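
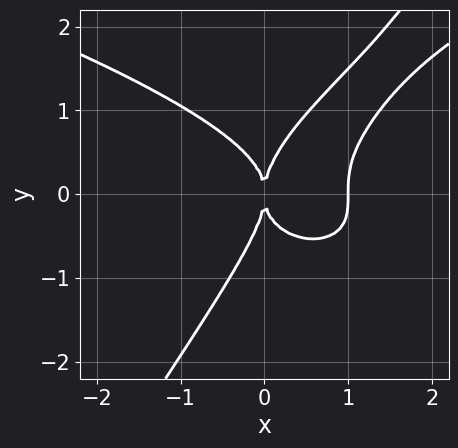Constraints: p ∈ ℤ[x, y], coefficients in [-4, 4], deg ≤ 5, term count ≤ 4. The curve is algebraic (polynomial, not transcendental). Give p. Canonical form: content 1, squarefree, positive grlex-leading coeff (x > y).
1. Degree: a generic line meets the curve in up to 4 points, so deg p = 4.
2. From the visible intercepts: it meets the y-axis at y = 0 (among the integer gridlines); among the integer gridlines, it crosses the x-axis at x ∈ {0, 1}.
3. These observations pin down the coefficients.

3*x*y^3 - 2*y^4 - 3*x^3 + 3*x^2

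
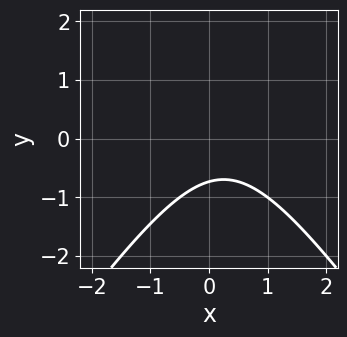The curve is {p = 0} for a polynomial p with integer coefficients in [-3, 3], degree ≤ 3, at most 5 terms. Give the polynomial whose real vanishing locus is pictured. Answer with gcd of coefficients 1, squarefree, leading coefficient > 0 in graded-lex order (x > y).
2*x^2 - y^2 - x + 2*y + 2

The degree is 2 — a generic line meets the curve in up to 2 points.
From the visible intercepts: the curve avoids every integer x-axis point in the box.
The integer polynomial consistent with all of this is the stated p.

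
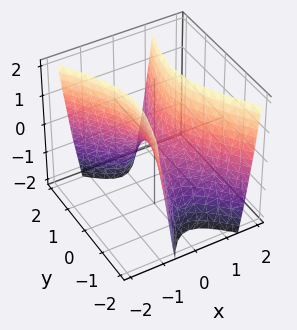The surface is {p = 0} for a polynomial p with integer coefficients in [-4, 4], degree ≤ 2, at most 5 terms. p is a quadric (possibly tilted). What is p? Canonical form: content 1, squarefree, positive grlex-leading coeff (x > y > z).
The degree is 2 — the shape is more complex than any degree-1 surface.
Reading off the gridlines: one y-axis crossing is at y = 0; it meets the z-axis at z = 0 (among the integer gridlines); it meets the x-axis at x = 0 (among the integer gridlines).
Together with the visible shape, these determine p as stated.

3*x^2 + x*y - y^2 - z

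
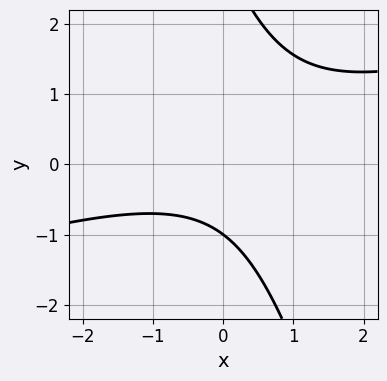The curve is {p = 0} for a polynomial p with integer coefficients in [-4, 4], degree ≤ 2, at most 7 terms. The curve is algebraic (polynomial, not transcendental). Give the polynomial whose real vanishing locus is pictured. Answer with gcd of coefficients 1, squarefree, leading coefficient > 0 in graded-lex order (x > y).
x^2 - 3*x*y - y^2 + 2*y + 3

Degree: the shape is more complex than any degree-1 curve, so deg p = 2.
From the axis intercepts and sections: one y-axis crossing is at y = -1; it misses every integer gridline on the x-axis.
Putting this together gives p.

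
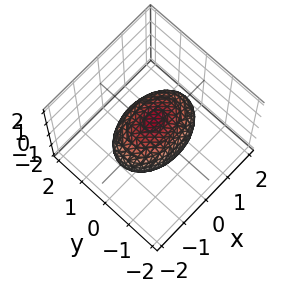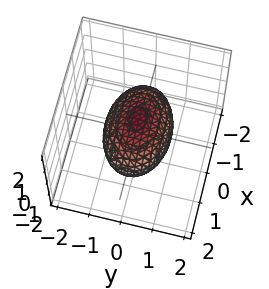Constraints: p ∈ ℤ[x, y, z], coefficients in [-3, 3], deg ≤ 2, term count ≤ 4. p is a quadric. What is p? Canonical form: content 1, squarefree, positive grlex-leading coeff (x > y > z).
x^2 + 2*y^2 + 2*z^2 - 2

(a) deg p = 2. A closed, bounded, convex surface; a quadric.
(b) Symmetries: mirror symmetry z ↦ −z ⇒ only even powers of z; it's symmetric under y → −y, forcing even powers of y; mirror symmetry x ↦ −x ⇒ only even powers of x.
(c) Reading off the gridlines: among the integer gridlines, it crosses the z-axis at z ∈ {-1, 1}; the y-axis gridline crossings are at y ∈ {-1, 1}.
(d) The integer polynomial consistent with all of this is the stated p.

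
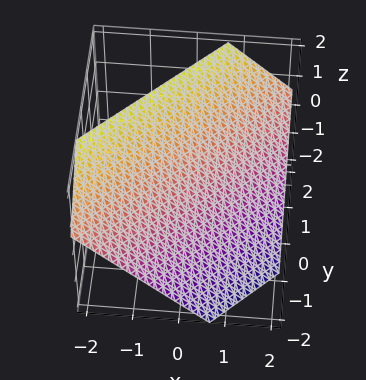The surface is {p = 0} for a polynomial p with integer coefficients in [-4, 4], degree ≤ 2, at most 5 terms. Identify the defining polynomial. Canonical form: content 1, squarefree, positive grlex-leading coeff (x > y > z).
3*x - 3*y + 3*z - 2

1. The degree is 1 — every cross-section is a straight line — this is a plane.
2. Putting this together gives p.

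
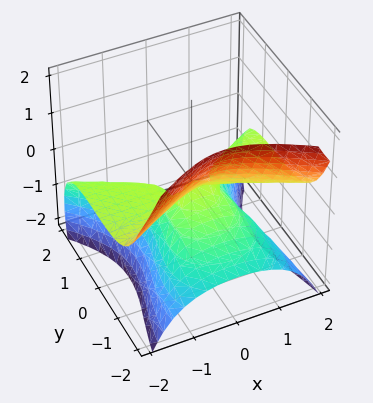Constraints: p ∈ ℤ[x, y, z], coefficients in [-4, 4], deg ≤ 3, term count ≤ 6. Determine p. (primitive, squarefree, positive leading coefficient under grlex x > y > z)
1. deg p = 3.
2. From the visible intercepts: the visible x-axis segment lies entirely on the surface; it meets the z-axis at z = 0 (among the integer gridlines); one y-axis crossing is at y = 0.
3. Assembling these constraints gives the stated polynomial.

3*x^2*z + y^3 - 2*y^2*z + 3*z^2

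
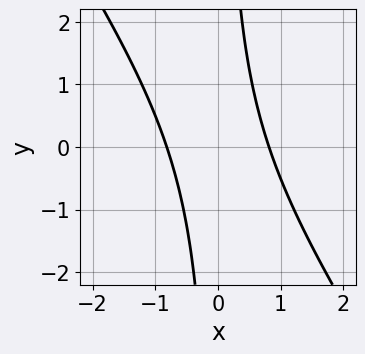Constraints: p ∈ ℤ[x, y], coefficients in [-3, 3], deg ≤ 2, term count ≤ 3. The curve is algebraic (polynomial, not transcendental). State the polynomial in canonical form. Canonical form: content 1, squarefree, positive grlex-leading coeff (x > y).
3*x^2 + 2*x*y - 2

First, deg p = 2. A generic line meets the curve in up to 2 points.
Then, observable constraints: the curve avoids every integer y-axis point in the box.
Finally, putting this together gives p.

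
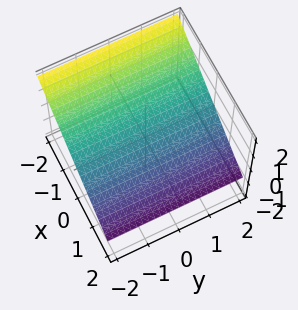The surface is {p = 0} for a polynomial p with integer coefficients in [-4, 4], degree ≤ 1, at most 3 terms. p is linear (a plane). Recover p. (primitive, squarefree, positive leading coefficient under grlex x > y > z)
2*x + 3*z - 2

The degree is 1 — every cross-section is a straight line — this is a plane.
From the axis intercepts and sections: it misses every integer gridline on the y-axis; one x-axis crossing is at x = 1.
Fitting integer coefficients to these (and the overall shape) gives p.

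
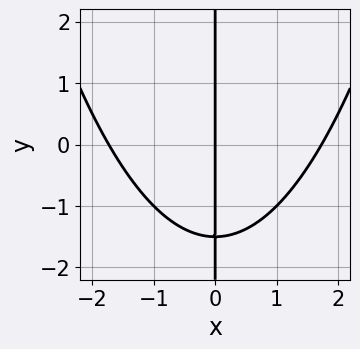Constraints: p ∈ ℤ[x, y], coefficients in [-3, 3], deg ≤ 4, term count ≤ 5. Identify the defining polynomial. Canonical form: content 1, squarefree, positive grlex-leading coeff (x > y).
x^3 - 2*x*y - 3*x

First, degree: no degree-2 curve has this shape, so deg p = 3.
Next, reading off the gridlines: it meets the x-axis at x = 0 (among the integer gridlines); the visible y-axis segment lies entirely on the curve.
Finally, putting this together gives p.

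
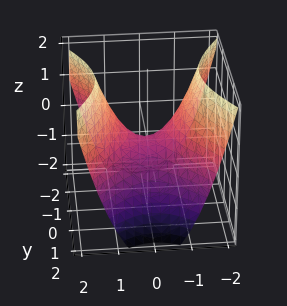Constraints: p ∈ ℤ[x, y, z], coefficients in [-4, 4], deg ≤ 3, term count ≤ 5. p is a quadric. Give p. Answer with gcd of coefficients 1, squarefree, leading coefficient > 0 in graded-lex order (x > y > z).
The degree is 2 — a hyperbolic paraboloid; a quadric.
Symmetries: mirror symmetry y ↦ −y ⇒ only even powers of y; the x ↦ −x reflection is a symmetry, so x appears only in even powers.
Checking where it meets the axes: it crosses the y-axis at the gridline y = 0; it meets the x-axis at x = 0 (among the integer gridlines); it meets the z-axis at z = 0 (among the integer gridlines).
Putting this together gives p.

3*x^2 - 2*y^2 - 3*z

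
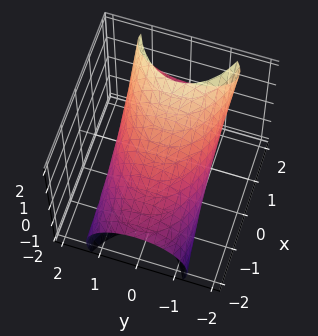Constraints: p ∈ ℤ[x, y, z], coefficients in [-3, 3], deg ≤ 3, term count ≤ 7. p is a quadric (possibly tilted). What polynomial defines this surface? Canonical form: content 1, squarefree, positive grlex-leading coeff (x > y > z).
x^2 - 3*x*z + 2*y^2 + 2*z^2 - 3

deg p = 2. No degree-1 surface has this shape.
Solving for integer coefficients yields p as stated.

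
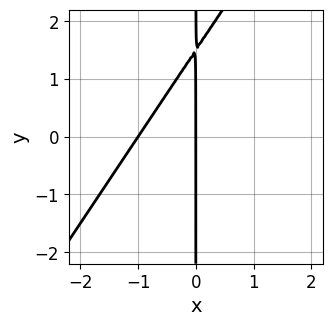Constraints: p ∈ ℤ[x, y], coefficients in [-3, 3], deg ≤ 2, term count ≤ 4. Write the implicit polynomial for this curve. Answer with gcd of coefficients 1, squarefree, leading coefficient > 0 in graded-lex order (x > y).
3*x^2 - 2*x*y + 3*x

1. Degree: a generic line meets the curve in up to 2 points, so deg p = 2.
2. Checking where it meets the axes: every point of the y-axis in the box is on the curve; among the integer gridlines, it crosses the x-axis at x ∈ {-1, 0}.
3. The integer polynomial consistent with all of this is the stated p.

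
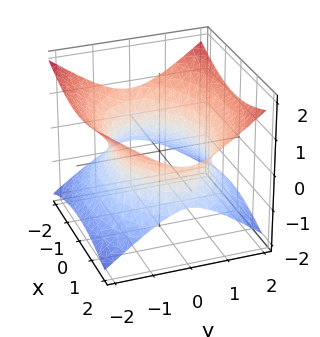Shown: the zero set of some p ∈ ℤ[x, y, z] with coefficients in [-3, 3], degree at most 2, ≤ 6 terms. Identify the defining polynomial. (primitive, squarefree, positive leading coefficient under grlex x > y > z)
x^2 + 2*y^2 - 3*z^2 - 3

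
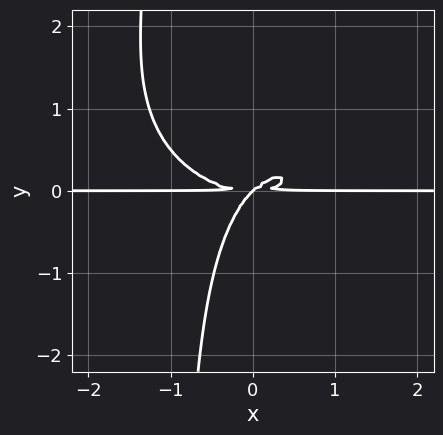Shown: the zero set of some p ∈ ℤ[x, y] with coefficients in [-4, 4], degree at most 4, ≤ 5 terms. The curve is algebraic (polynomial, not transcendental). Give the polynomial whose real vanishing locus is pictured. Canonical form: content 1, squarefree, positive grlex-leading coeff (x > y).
x^3*y + 2*x*y^3 - 2*x*y^2 + 2*y^3

(a) The degree is 4 — a generic line meets the curve in up to 4 points.
(b) Reading off the gridlines: it crosses the y-axis at the gridline y = 0; every point of the x-axis in the box is on the curve.
(c) Solving for integer coefficients yields p as stated.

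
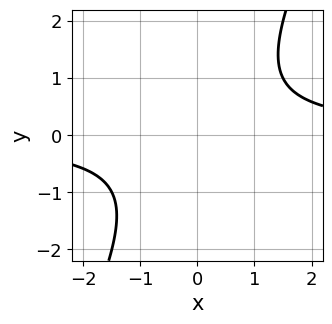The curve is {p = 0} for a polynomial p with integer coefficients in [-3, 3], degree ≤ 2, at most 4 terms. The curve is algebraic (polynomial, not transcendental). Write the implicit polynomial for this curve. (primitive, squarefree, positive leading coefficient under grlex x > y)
2*x*y - y^2 - 2

1. The degree is 2 — no degree-1 curve has this shape.
2. From the axis intercepts and sections: it misses every integer gridline on the y-axis; it misses every integer gridline on the x-axis.
3. Matching integer coefficients to the picture gives p.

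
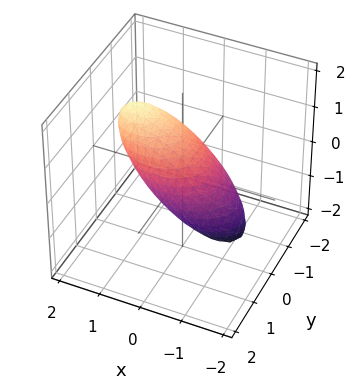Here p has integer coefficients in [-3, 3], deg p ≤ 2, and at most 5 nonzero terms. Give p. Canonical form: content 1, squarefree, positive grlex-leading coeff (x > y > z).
2*x^2 - 3*x*z + 3*y^2 + 2*z^2 - 2

The degree is 2 — no degree-1 surface has this shape.
Reading off the gridlines: the x-axis gridline crossings are at x ∈ {-1, 1}; the z-axis gridline crossings are at z ∈ {-1, 1}.
Assembling these constraints gives the stated polynomial.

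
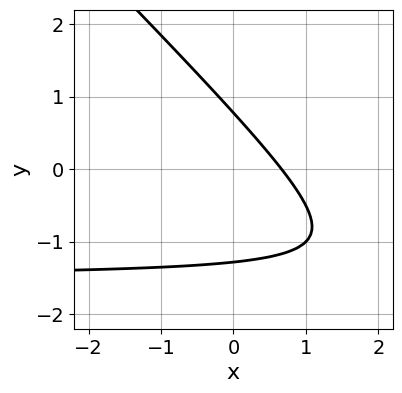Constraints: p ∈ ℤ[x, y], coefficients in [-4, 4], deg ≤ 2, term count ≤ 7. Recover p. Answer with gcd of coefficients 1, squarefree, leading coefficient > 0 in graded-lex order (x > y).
2*x*y + 2*y^2 + 3*x + y - 2

(a) deg p = 2. The shape is more complex than any degree-1 curve.
(b) Putting this together gives p.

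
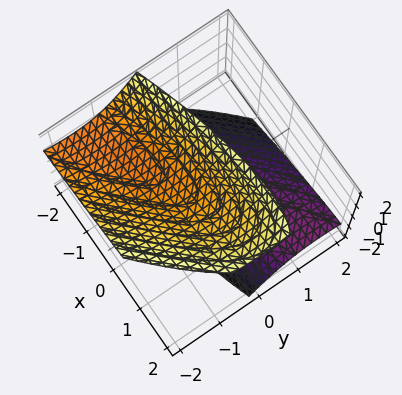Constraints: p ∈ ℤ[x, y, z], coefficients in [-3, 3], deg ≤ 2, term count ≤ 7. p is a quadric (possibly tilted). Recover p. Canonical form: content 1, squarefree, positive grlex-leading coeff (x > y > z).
x^2 - 3*x*y + 3*y^2 + 3*y*z - 2*z^2 + 3

(a) I count 2 distinct pieces. Treating them together as one polynomial.
(b) Degree: a generic line meets the surface in up to 2 points, so deg p = 2.
(c) Observable constraints: the surface avoids every integer x-axis point in the box; no y-intercept at any integer in the box.
(d) Matching integer coefficients to the picture gives p.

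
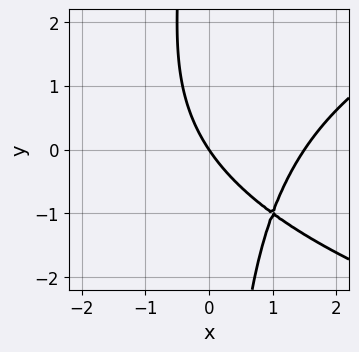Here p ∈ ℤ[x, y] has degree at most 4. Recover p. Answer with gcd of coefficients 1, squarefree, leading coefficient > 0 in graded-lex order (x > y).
x*y^2 - 2*x^2 + 3*x + 2*y

First, the degree is 3 — a generic line meets the curve in up to 3 points.
Next, against the integer gridlines: it crosses the y-axis at the gridline y = 0; it crosses the x-axis at the gridline x = 0.
Finally, together with the visible shape, these determine p as stated.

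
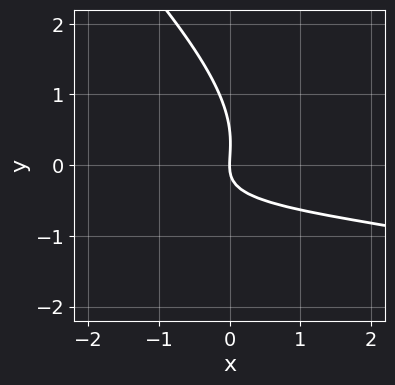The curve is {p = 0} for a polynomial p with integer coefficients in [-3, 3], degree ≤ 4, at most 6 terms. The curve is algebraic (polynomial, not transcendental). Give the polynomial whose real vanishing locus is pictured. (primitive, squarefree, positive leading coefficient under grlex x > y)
2*x*y^2 + 2*y^3 + 3*x*y - y^2 + 2*x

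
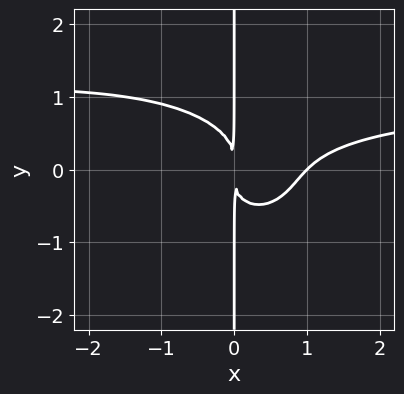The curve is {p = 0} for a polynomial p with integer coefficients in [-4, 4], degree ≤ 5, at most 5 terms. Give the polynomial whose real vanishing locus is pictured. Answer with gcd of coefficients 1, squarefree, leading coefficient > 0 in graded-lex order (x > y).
2*x^3*y + 3*x*y^3 - 2*x^3 + 2*x^2

Degree: no degree-3 curve has this shape, so deg p = 4.
Reading off the gridlines: one x-axis crossing is at x = 1; every point of the y-axis in the box is on the curve.
Putting this together gives p.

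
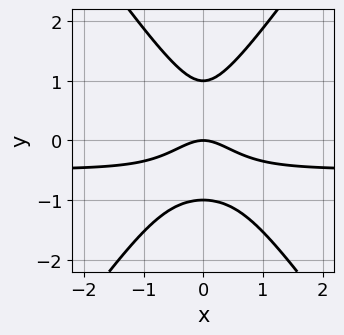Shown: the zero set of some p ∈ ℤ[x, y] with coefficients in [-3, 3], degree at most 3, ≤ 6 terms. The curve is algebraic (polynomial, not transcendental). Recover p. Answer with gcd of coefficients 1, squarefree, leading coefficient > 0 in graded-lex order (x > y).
First, deg p = 3. A generic line meets the curve in up to 3 points.
Then, symmetries: mirror symmetry x ↦ −x ⇒ only even powers of x.
Next, observable constraints: it crosses the x-axis at the gridline x = 0; among the integer gridlines, it crosses the y-axis at y ∈ {-1, 0, 1}.
Finally, together with the visible shape, these determine p as stated.

2*x^2*y - y^3 + x^2 + y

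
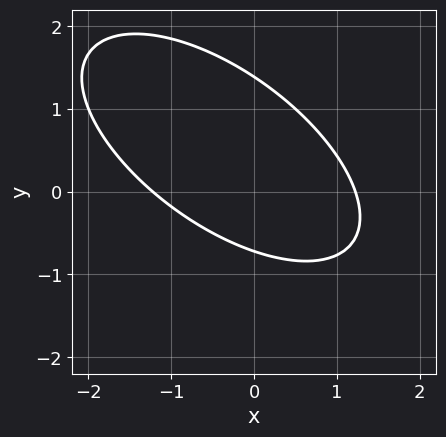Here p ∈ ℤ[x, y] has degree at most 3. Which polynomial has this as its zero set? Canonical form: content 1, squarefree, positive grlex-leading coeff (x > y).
1. Degree: no degree-1 curve has this shape, so deg p = 2.
2. Solving for integer coefficients yields p as stated.

2*x^2 + 3*x*y + 3*y^2 - 2*y - 3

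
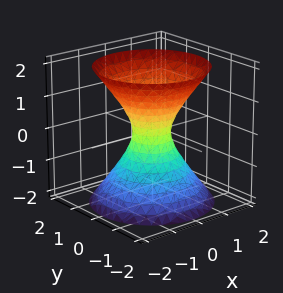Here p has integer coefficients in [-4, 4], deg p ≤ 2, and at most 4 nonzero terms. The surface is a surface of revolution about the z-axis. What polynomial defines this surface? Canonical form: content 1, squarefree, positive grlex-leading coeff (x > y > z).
3*x^2 + 3*y^2 - 2*z^2 - 1

(a) deg p = 2.
(b) Symmetries: every cross-section ⟂ z is a circle, so x, y appear only via x² + y².
(c) Reading off the gridlines: no z-intercept at any integer in the box; a circular section at z = 0 has radius between 0 and 1.
(d) Fitting integer coefficients to these (and the overall shape) gives p.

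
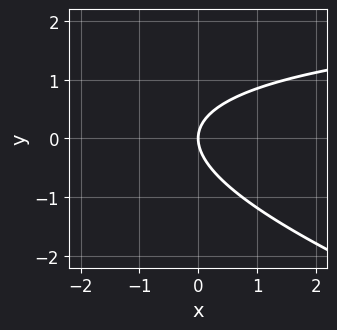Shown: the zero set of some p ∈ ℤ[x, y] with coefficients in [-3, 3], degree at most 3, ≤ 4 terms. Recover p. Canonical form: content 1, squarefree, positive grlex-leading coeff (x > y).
Degree: no degree-1 curve has this shape, so deg p = 2.
Checking where it meets the axes: it crosses the y-axis at the gridline y = 0; it meets the x-axis at x = 0 (among the integer gridlines).
Assembling these constraints gives the stated polynomial.

x*y + 3*y^2 - 3*x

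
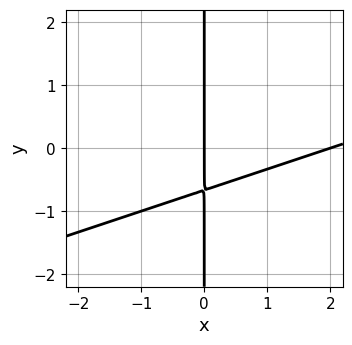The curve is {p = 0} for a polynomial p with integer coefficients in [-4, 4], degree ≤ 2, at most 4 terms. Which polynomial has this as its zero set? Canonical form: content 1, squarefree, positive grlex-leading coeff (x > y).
x^2 - 3*x*y - 2*x

(a) Degree: no degree-1 curve has this shape, so deg p = 2.
(b) Reading off the gridlines: every point of the y-axis in the box is on the curve; among the integer gridlines, it crosses the x-axis at x ∈ {0, 2}.
(c) Fitting integer coefficients to these (and the overall shape) gives p.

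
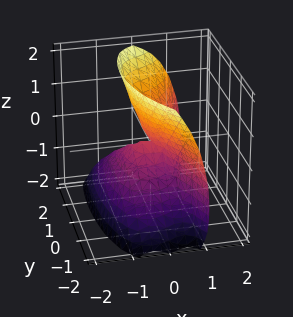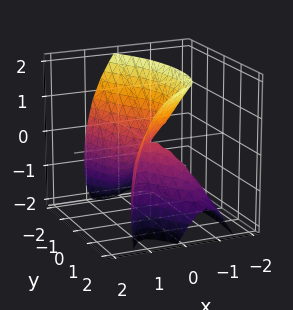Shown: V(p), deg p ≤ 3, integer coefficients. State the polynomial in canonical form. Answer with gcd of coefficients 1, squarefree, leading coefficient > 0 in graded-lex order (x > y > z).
3*x^3 - x*y + 2*x*z - y^2 + z^2

1. Degree: the shape is more complex than any degree-2 surface, so deg p = 3.
2. From the visible intercepts: it crosses the z-axis at the gridline z = 0; it meets the x-axis at x = 0 (among the integer gridlines).
3. Matching integer coefficients to the picture gives p.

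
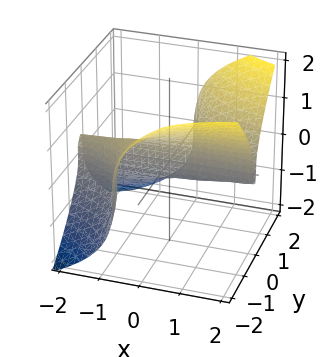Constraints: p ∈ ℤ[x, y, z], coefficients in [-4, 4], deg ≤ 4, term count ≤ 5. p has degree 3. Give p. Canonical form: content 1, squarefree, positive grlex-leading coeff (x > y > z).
The degree is 3 — a generic line meets the surface in up to 3 points.
Against the integer gridlines: the y-axis gridline crossings are at y ∈ {0, 2}; the visible x-axis segment lies entirely on the surface; it meets the z-axis at z = 0 (among the integer gridlines).
Together with the visible shape, these determine p as stated.

3*x*y^2 - 2*z^3 + y^2 - 2*y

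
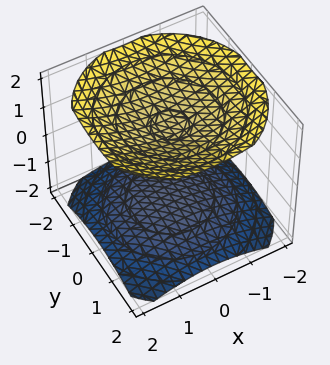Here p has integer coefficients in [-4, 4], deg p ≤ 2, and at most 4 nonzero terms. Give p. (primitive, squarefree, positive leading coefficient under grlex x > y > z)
First, I count 2 distinct pieces. Treating them together as one polynomial.
Next, degree: two separate bowl-shaped sheets opening away from each other; a quadric, so deg p = 2.
Next, symmetries: rotational symmetry about the z-axis ⇒ p depends on x, y only through x² + y²; it's symmetric under z → −z, forcing even powers of z.
Then, reading off the gridlines: the surface avoids every integer y-axis point in the box; it misses every integer gridline on the x-axis.
Finally, assembling these constraints gives the stated polynomial.

x^2 + y^2 - 2*z^2 + 3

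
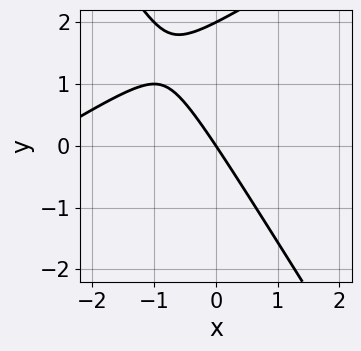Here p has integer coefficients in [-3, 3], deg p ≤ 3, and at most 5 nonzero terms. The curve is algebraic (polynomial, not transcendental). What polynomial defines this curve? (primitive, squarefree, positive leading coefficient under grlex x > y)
x^2 - x*y - y^2 + 3*x + 2*y

deg p = 2.
Against the integer gridlines: it meets the x-axis at x = 0 (among the integer gridlines); the y-axis gridline crossings are at y ∈ {0, 2}.
Assembling these constraints gives the stated polynomial.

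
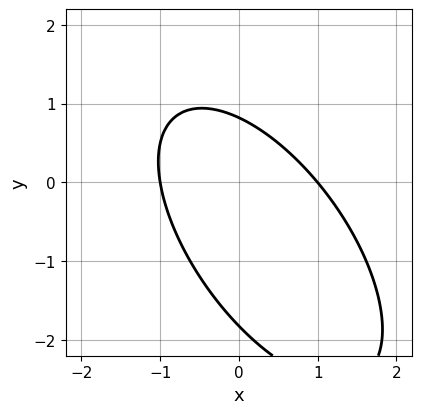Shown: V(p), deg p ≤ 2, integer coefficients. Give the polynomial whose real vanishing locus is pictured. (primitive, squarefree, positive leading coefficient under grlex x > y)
(a) The degree is 2 — no degree-1 curve has this shape.
(b) Checking where it meets the axes: among the integer gridlines, it crosses the x-axis at x ∈ {-1, 1}.
(c) Solving for integer coefficients yields p as stated.

3*x^2 + 3*x*y + 2*y^2 + 2*y - 3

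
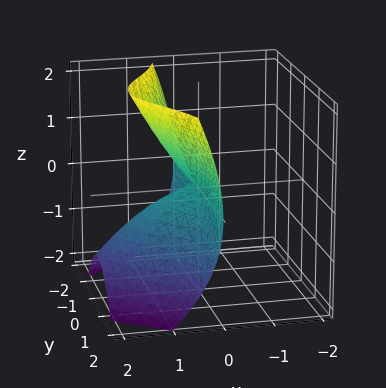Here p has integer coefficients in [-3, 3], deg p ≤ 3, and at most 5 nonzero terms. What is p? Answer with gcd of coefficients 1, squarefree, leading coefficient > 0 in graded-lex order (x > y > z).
x^3 + 3*x*y^2 + 2*x*z - 2*z^2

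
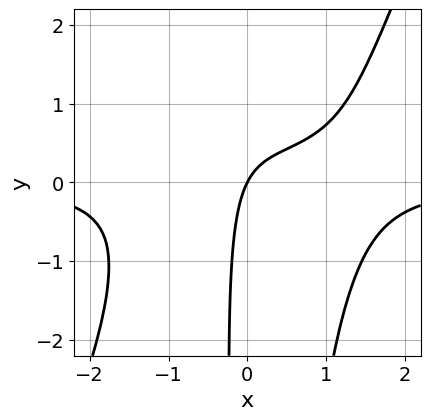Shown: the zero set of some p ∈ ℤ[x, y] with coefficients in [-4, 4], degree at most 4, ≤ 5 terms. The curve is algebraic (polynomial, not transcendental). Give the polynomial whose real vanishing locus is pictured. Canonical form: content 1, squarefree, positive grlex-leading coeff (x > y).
(a) The degree is 4 — no degree-3 curve has this shape.
(b) Reading off the gridlines: one x-axis crossing is at x = 0; one y-axis crossing is at y = 0.
(c) Assembling these constraints gives the stated polynomial.

2*x^3*y - x^2*y^2 - 3*x*y + 2*x - y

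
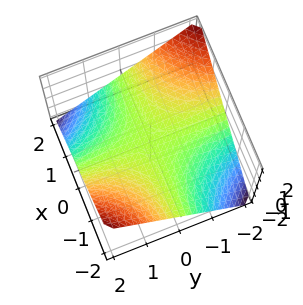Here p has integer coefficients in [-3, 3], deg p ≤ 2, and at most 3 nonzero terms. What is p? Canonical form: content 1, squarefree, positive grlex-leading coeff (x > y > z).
The degree is 2 — a saddle surface; a quadric.
Against the integer gridlines: every point of the y-axis in the box is on the surface; the visible x-axis segment lies entirely on the surface; it meets the z-axis at z = 0 (among the integer gridlines).
Assembling these constraints gives the stated polynomial.

x*y + 2*z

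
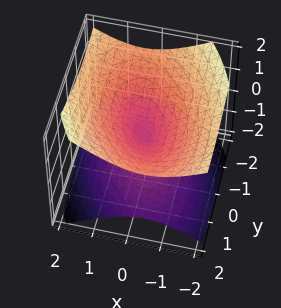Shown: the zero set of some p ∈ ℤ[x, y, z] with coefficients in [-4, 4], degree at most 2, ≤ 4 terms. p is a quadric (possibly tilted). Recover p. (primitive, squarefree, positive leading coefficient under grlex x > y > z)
2*x^2 + x*y + y^2 - 3*z^2

First, the picture has 2 separate pieces. They look like related sheets of one shape, so recover p as a whole.
Next, degree: the shape is more complex than any degree-1 surface, so deg p = 2.
Then, checking where it meets the axes: it crosses the y-axis at the gridline y = 0; it crosses the z-axis at the gridline z = 0; one x-axis crossing is at x = 0.
Finally, these observations pin down the coefficients.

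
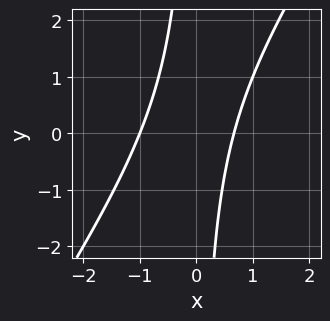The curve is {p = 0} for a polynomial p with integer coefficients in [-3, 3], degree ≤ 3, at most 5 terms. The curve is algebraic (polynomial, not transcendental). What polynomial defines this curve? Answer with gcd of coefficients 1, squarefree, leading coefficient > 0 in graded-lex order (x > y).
(a) The degree is 2 — a generic line meets the curve in up to 2 points.
(b) Reading off the gridlines: it meets the x-axis at x = -1 (among the integer gridlines); the curve avoids every integer y-axis point in the box.
(c) The integer polynomial consistent with all of this is the stated p.

3*x^2 - 2*x*y + x - 2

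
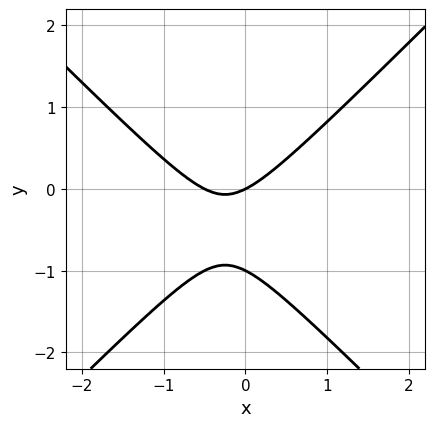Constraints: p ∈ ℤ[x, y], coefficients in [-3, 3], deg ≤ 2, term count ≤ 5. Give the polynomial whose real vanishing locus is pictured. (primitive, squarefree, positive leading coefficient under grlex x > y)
2*x^2 - 2*y^2 + x - 2*y

(a) Degree: the shape is more complex than any degree-1 curve, so deg p = 2.
(b) Against the integer gridlines: it crosses the x-axis at the gridline x = 0; among the integer gridlines, it crosses the y-axis at y ∈ {-1, 0}.
(c) Assembling these constraints gives the stated polynomial.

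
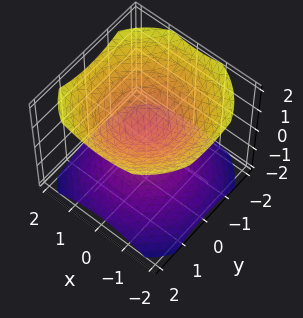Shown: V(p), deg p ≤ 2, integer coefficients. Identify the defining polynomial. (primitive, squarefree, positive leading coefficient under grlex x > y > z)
2*x^2 + 2*y^2 - 3*z^2 + 1

(a) The picture has 2 separate pieces.
(b) deg p = 2.
(c) Symmetries: the z ↦ −z reflection is a symmetry, so z appears only in even powers; rotational symmetry about the z-axis ⇒ p depends on x, y only through x² + y².
(d) Reading off the gridlines: no x-intercept at any integer in the box; a circular section at z = 1 has radius exactly 1.
(e) Matching integer coefficients to the picture gives p.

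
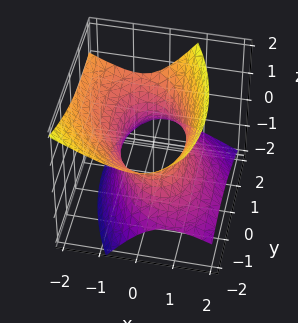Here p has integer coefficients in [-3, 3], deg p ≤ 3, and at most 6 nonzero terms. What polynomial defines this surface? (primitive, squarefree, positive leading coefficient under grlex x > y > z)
1. Degree: the shape is more complex than any degree-1 surface, so deg p = 2.
2. Against the integer gridlines: the surface avoids every integer z-axis point in the box; the x-axis gridline crossings are at x ∈ {-1, 1}.
3. Together with the visible shape, these determine p as stated.

2*x^2 + x*y + 2*x*z + y^2 - 2*z^2 - 2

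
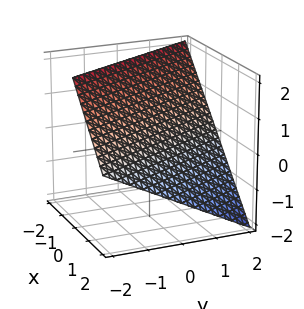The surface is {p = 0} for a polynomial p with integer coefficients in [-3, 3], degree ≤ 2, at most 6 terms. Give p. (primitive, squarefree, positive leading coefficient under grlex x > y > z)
First, deg p = 1.
Then, reading off the gridlines: it meets the x-axis at x = 1 (among the integer gridlines); one z-axis crossing is at z = 1; it crosses the y-axis at the gridline y = 2.
Finally, the integer polynomial consistent with all of this is the stated p.

2*x + y + 2*z - 2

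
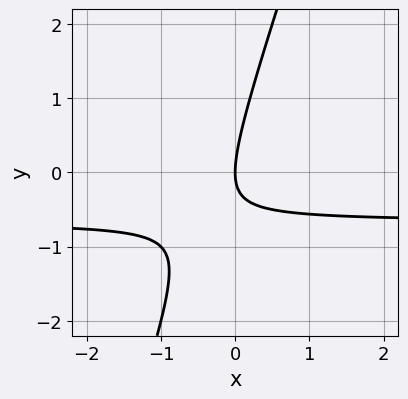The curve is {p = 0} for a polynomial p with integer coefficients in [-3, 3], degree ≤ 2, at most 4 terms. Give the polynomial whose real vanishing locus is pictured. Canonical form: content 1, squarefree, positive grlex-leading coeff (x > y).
First, degree: a generic line meets the curve in up to 2 points, so deg p = 2.
Next, reading off the gridlines: it crosses the x-axis at the gridline x = 0; it meets the y-axis at y = 0 (among the integer gridlines).
Finally, these observations pin down the coefficients.

3*x*y - y^2 + 2*x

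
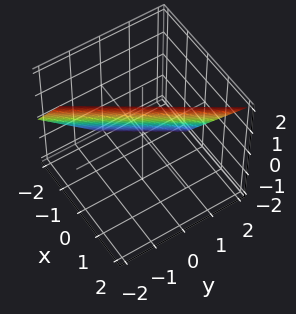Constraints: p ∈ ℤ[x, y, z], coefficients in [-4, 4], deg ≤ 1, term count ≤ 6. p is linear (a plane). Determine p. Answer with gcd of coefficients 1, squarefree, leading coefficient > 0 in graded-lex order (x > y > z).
1. deg p = 1.
2. From the axis intercepts and sections: it crosses the z-axis at the gridline z = 1; one y-axis crossing is at y = 1.
3. Assembling these constraints gives the stated polynomial.

3*x - 2*y - 2*z + 2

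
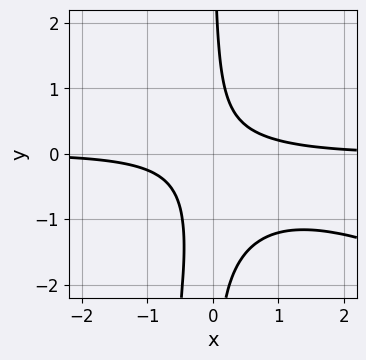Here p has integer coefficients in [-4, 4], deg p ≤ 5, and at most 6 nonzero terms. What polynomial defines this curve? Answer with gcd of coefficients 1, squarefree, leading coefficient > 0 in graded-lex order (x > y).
x^3*y + 2*x^2*y^2 + 2*x*y^2 + 3*x*y - 1

1. The degree is 4 — the shape is more complex than any degree-3 curve.
2. From the visible intercepts: no y-intercept at any integer in the box; it misses every integer gridline on the x-axis.
3. Assembling these constraints gives the stated polynomial.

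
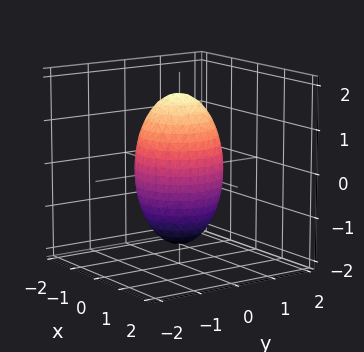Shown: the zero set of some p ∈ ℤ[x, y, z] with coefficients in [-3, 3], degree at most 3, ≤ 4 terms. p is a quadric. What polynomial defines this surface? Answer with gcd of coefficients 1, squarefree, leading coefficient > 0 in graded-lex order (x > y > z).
3*x^2 + 3*y^2 + z^2 - 3

(a) The degree is 2 — bounded and convex; a quadric.
(b) By symmetry, every cross-section ⟂ z is a circle, so x, y appear only via x² + y²; it's symmetric under z → −z, forcing even powers of z.
(c) Checking where it meets the axes: a circular section at z = 1 has radius between 0 and 1; among the integer gridlines, it crosses the x-axis at x ∈ {-1, 1}; the y-axis gridline crossings are at y ∈ {-1, 1}.
(d) Assembling these constraints gives the stated polynomial.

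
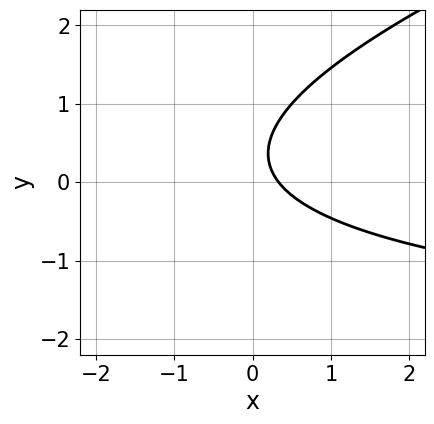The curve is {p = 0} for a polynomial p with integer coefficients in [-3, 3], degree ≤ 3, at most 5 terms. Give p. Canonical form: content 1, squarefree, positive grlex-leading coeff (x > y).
1. Degree: the shape is more complex than any degree-1 curve, so deg p = 2.
2. Observable constraints: the curve avoids every integer y-axis point in the box.
3. Matching integer coefficients to the picture gives p.

x*y - 3*y^2 + 3*x + 2*y - 1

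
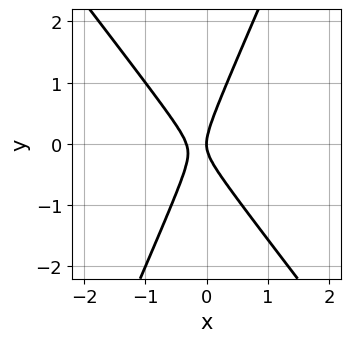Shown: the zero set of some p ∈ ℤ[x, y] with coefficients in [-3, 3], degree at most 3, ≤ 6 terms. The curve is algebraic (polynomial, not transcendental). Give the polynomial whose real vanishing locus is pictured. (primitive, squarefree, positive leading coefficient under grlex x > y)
3*x^2 + x*y - y^2 + x

(a) Degree: the shape is more complex than any degree-1 curve, so deg p = 2.
(b) From the visible intercepts: one x-axis crossing is at x = 0; it crosses the y-axis at the gridline y = 0.
(c) Assembling these constraints gives the stated polynomial.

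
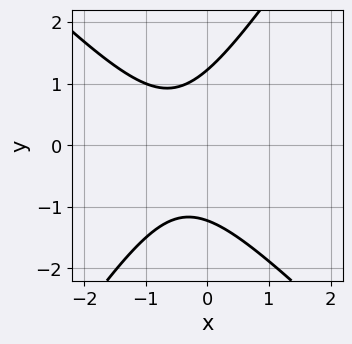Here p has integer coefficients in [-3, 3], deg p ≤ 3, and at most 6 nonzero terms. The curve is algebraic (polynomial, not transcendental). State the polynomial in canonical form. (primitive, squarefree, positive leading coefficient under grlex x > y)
3*x^2 + x*y - 2*y^2 + 3*x + 3

1. deg p = 2.
2. From the axis intercepts and sections: the curve avoids every integer x-axis point in the box.
3. The integer polynomial consistent with all of this is the stated p.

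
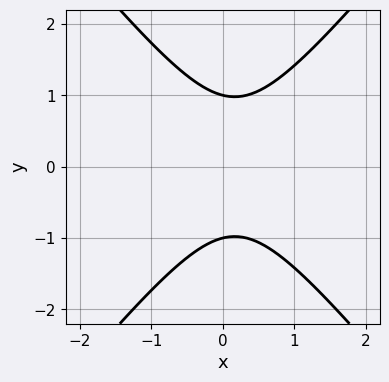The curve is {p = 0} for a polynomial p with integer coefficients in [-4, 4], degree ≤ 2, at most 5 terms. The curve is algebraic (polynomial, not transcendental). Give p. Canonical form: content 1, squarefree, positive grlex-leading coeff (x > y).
(a) The degree is 2 — no degree-1 curve has this shape.
(b) Symmetries: the y ↦ −y reflection is a symmetry, so y appears only in even powers.
(c) Reading off the gridlines: the curve avoids every integer x-axis point in the box; among the integer gridlines, it crosses the y-axis at y ∈ {-1, 1}.
(d) Together with the visible shape, these determine p as stated.

3*x^2 - 2*y^2 - x + 2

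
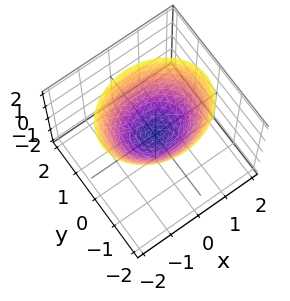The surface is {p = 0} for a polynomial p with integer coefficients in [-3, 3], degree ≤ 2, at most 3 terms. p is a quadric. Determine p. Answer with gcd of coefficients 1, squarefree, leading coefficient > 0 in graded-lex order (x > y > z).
First, the degree is 2 — a paraboloid; a quadric.
Next, symmetries: the y ↦ −y reflection is a symmetry, so y appears only in even powers; the x ↦ −x reflection is a symmetry, so x appears only in even powers.
Then, observable constraints: it crosses the y-axis at the gridline y = 0; one z-axis crossing is at z = 0; one x-axis crossing is at x = 0.
Finally, these observations pin down the coefficients.

2*x^2 + 3*y^2 - 3*z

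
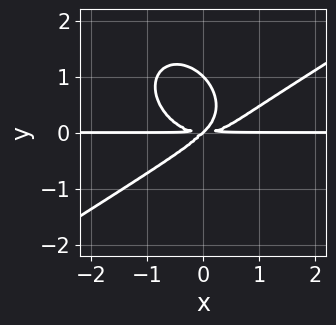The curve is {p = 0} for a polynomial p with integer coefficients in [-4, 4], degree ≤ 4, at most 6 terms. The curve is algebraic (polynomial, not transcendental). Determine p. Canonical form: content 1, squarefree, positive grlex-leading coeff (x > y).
2*x^3*y - 2*x^2*y^2 - 3*y^4 - 3*x*y^2 + 3*y^3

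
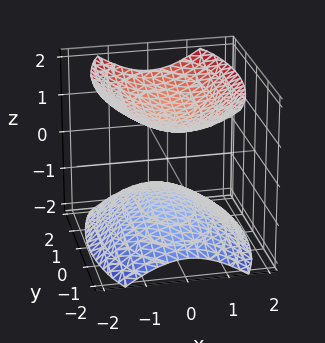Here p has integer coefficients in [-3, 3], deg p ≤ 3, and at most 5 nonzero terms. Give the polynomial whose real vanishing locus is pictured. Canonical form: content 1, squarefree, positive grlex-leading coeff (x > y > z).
(a) The picture has 2 separate pieces. They look like related sheets of one shape, so recover p as a whole.
(b) Degree: two sheets facing apart; a quadric, so deg p = 2.
(c) Symmetries: mirror symmetry y ↦ −y ⇒ only even powers of y; mirror symmetry z ↦ −z ⇒ only even powers of z; mirror symmetry x ↦ −x ⇒ only even powers of x.
(d) Against the integer gridlines: no y-intercept at any integer in the box; the z-axis gridline crossings are at z ∈ {-1, 1}; it misses every integer gridline on the x-axis.
(e) Fitting integer coefficients to these (and the overall shape) gives p.

3*x^2 + y^2 - 3*z^2 + 3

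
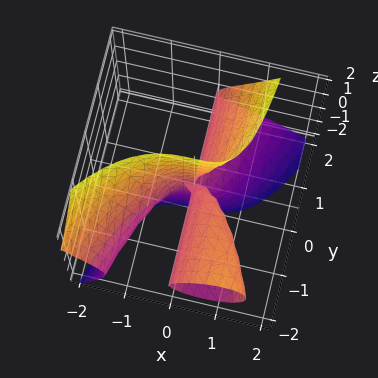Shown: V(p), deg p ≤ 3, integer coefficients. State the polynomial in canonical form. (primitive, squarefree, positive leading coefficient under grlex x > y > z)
(a) deg p = 3.
(b) Observable constraints: the visible z-axis segment lies entirely on the surface; it meets the x-axis at x = 0 (among the integer gridlines); every point of the y-axis in the box is on the surface.
(c) Fitting integer coefficients to these (and the overall shape) gives p.

3*x^3 + 2*x*y*z - 3*y*z^2 + 3*x*y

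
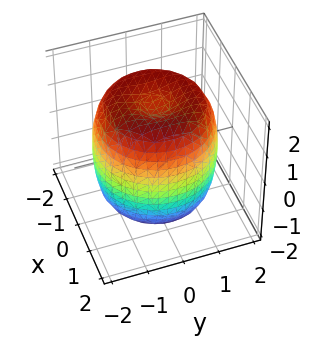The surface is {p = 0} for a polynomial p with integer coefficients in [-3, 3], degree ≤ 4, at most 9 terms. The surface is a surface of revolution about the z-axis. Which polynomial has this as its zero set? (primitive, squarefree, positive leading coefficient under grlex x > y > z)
x^4 + 2*x^2*y^2 + y^4 - 2*x^2 - 2*y^2 + z^2 - 2

Degree: a generic line meets the surface in up to 4 points, so deg p = 4.
Symmetry: the z-axis is an axis of rotation, so x and y enter only as x² + y².
Reading off the gridlines: a circular section at z = 0 has radius between 1 and 2.
Assembling these constraints gives the stated polynomial.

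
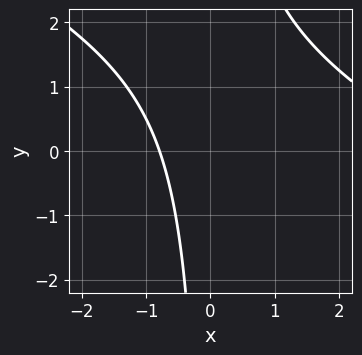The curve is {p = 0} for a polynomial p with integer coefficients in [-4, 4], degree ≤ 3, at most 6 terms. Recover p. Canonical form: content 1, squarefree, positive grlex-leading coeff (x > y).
First, degree: a generic line meets the curve in up to 2 points, so deg p = 2.
Next, from the axis intercepts and sections: the curve avoids every integer y-axis point in the box.
Finally, the integer polynomial consistent with all of this is the stated p.

x^2 + 2*x*y - 3*x - 3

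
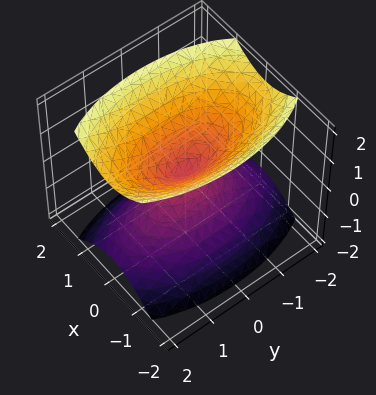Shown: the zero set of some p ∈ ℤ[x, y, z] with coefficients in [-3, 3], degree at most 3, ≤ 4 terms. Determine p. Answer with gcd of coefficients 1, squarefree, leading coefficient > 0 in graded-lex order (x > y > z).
There are 2 components. Treating them together as one polynomial.
The degree is 2 — two nappes meeting at a single point; a quadric.
Symmetries: the x ↦ −x reflection is a symmetry, so x appears only in even powers; mirror symmetry z ↦ −z ⇒ only even powers of z; mirror symmetry y ↦ −y ⇒ only even powers of y.
Observable constraints: it meets the x-axis at x = 0 (among the integer gridlines); it meets the y-axis at y = 0 (among the integer gridlines).
The integer polynomial consistent with all of this is the stated p.

3*x^2 + y^2 - 2*z^2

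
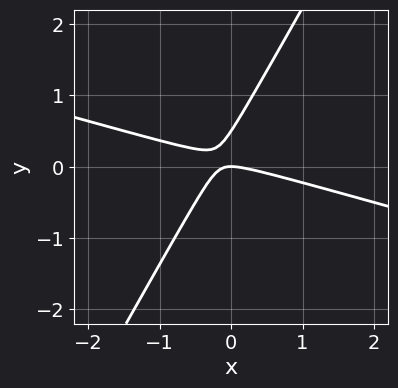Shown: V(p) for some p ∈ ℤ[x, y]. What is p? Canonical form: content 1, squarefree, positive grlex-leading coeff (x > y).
x^2 + 3*x*y - 2*y^2 + y

(a) The degree is 2 — the shape is more complex than any degree-1 curve.
(b) From the axis intercepts and sections: it crosses the x-axis at the gridline x = 0; it meets the y-axis at y = 0 (among the integer gridlines).
(c) The integer polynomial consistent with all of this is the stated p.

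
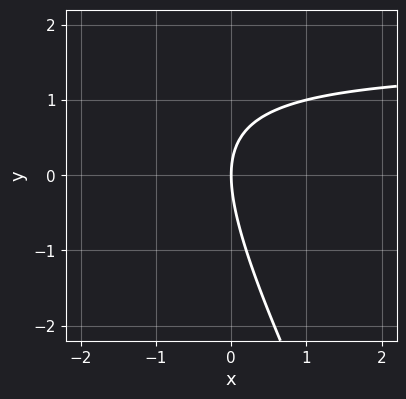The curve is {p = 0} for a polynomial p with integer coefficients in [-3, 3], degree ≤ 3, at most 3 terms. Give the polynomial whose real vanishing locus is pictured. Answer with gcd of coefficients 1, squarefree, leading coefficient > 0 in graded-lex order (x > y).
First, degree: no degree-1 curve has this shape, so deg p = 2.
Next, from the visible intercepts: it meets the y-axis at y = 0 (among the integer gridlines); it crosses the x-axis at the gridline x = 0.
Finally, these observations pin down the coefficients.

2*x*y + y^2 - 3*x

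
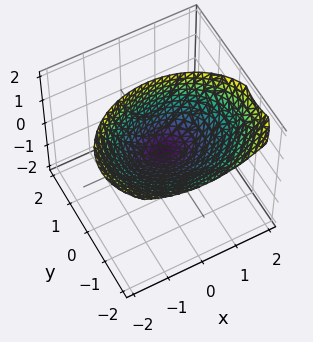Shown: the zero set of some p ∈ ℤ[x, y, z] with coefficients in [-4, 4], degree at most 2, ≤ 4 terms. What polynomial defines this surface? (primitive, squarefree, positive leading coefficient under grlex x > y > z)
2*x^2 + 3*y^2 + 3*y*z - 3*z

1. Degree: no degree-1 surface has this shape, so deg p = 2.
2. Observable constraints: one z-axis crossing is at z = 0; it meets the y-axis at y = 0 (among the integer gridlines); one x-axis crossing is at x = 0.
3. Fitting integer coefficients to these (and the overall shape) gives p.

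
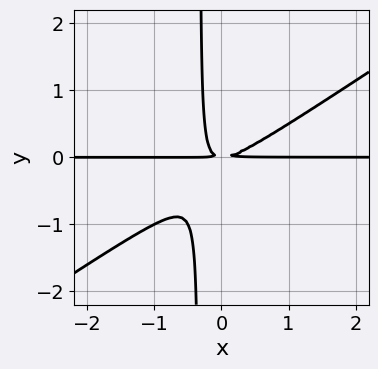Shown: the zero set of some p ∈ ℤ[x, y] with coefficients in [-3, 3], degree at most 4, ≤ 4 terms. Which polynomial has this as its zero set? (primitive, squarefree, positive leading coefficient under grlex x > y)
1. The degree is 3 — no degree-2 curve has this shape.
2. From the visible intercepts: every point of the x-axis in the box is on the curve.
3. Together with the visible shape, these determine p as stated.

2*x^2*y - 3*x*y^2 - y^2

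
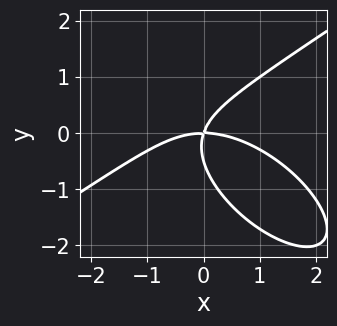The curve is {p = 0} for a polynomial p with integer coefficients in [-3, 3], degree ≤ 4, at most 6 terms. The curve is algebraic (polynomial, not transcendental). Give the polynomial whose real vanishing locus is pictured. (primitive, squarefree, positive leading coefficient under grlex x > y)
First, deg p = 3.
Then, observable constraints: it crosses the x-axis at the gridline x = 0; it crosses the y-axis at the gridline y = 0.
Finally, the integer polynomial consistent with all of this is the stated p.

x^3 - x*y^2 - 2*y^3 + 3*x*y - y^2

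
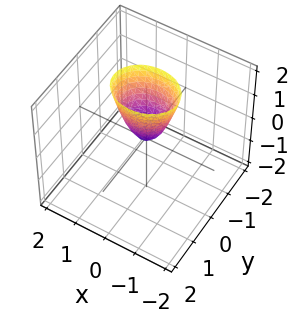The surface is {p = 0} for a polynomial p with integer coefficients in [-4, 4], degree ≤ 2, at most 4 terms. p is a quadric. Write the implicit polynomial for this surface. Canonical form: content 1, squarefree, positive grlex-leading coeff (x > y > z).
(a) Degree: a paraboloid; a quadric, so deg p = 2.
(b) Symmetries: it's symmetric under x → −x, forcing even powers of x; mirror symmetry y ↦ −y ⇒ only even powers of y.
(c) From the axis intercepts and sections: it meets the y-axis at y = 0 (among the integer gridlines); one x-axis crossing is at x = 0.
(d) Together with the visible shape, these determine p as stated.

2*x^2 + 3*y^2 - z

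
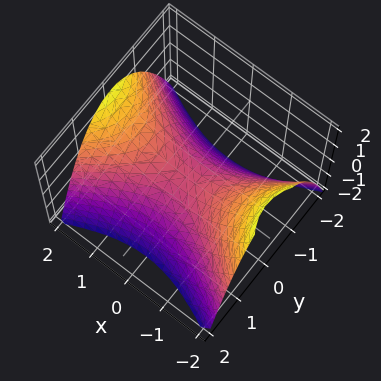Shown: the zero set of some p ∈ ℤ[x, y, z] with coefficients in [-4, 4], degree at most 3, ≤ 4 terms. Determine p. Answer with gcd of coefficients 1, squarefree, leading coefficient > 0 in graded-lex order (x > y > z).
First, the degree is 2 — a hyperbolic paraboloid; a quadric.
Then, symmetries: it's symmetric under x → −x, forcing even powers of x; the y ↦ −y reflection is a symmetry, so y appears only in even powers.
Then, from the visible intercepts: it crosses the z-axis at the gridline z = 0; it meets the x-axis at x = 0 (among the integer gridlines); it meets the y-axis at y = 0 (among the integer gridlines).
Finally, together with the visible shape, these determine p as stated.

x^2 - 2*y^2 - 2*z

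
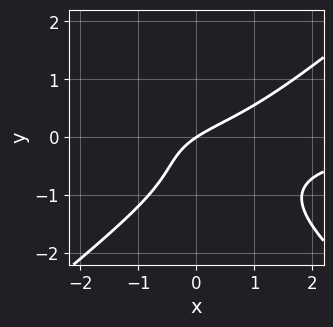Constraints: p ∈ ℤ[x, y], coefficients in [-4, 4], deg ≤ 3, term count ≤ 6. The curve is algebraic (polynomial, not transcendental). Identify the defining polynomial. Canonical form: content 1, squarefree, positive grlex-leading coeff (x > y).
2*x^2*y - 3*y^3 - 3*y^2 + 2*x - 3*y

deg p = 3. A generic line meets the curve in up to 3 points.
From the axis intercepts and sections: one y-axis crossing is at y = 0; one x-axis crossing is at x = 0.
Together with the visible shape, these determine p as stated.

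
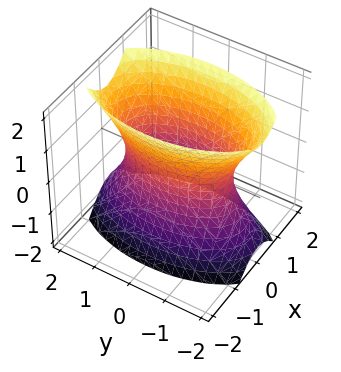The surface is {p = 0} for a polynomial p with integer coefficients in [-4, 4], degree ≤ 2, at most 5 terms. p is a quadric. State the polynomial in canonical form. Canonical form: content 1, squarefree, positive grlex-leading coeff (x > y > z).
3*x^2 + y^2 - z^2 - 2

First, the degree is 2 — an hourglass — one-sheet hyperboloid; a quadric.
Then, symmetries: mirror symmetry x ↦ −x ⇒ only even powers of x; mirror symmetry z ↦ −z ⇒ only even powers of z; mirror symmetry y ↦ −y ⇒ only even powers of y.
Then, against the integer gridlines: no z-intercept at any integer in the box.
Finally, matching integer coefficients to the picture gives p.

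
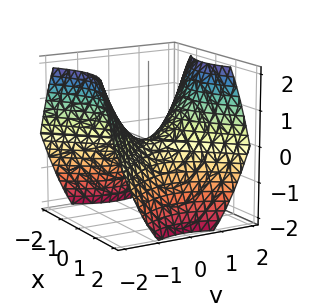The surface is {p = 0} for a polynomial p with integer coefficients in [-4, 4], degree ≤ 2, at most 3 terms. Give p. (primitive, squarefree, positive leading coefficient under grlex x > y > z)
2*x^2 - 2*y^2 + 3*z

1. deg p = 2.
2. Symmetries: mirror symmetry x ↦ −x ⇒ only even powers of x; mirror symmetry y ↦ −y ⇒ only even powers of y.
3. From the visible intercepts: one z-axis crossing is at z = 0; one x-axis crossing is at x = 0; it meets the y-axis at y = 0 (among the integer gridlines).
4. The integer polynomial consistent with all of this is the stated p.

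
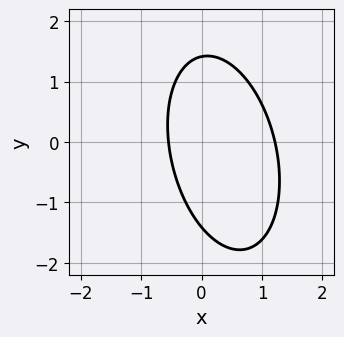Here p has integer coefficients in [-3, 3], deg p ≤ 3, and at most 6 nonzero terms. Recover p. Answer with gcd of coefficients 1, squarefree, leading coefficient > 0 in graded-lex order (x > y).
3*x^2 + x*y + y^2 - 2*x - 2

First, degree: no degree-1 curve has this shape, so deg p = 2.
Finally, the integer polynomial consistent with all of this is the stated p.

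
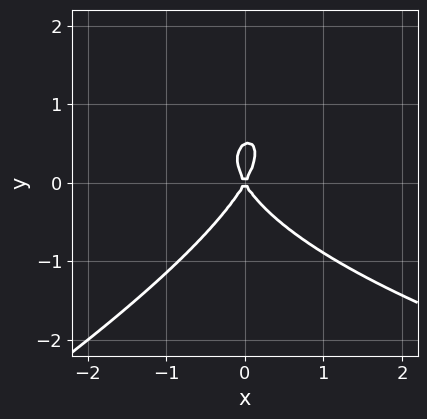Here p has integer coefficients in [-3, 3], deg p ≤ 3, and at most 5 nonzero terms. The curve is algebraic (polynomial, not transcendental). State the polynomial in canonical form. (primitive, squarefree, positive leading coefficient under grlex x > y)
1. The degree is 3 — no degree-2 curve has this shape.
2. Reading off the gridlines: one x-axis crossing is at x = 0; it crosses the y-axis at the gridline y = 0.
3. Matching integer coefficients to the picture gives p.

x*y^2 - 2*y^3 - 3*x^2 + y^2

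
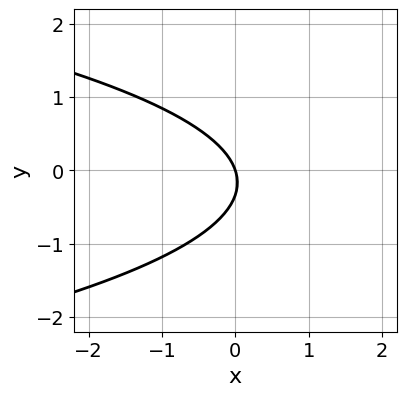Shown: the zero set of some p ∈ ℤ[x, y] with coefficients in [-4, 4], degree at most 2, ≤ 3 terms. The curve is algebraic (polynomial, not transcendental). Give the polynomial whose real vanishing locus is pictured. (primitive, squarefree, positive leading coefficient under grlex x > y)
(a) The degree is 2 — the shape is more complex than any degree-1 curve.
(b) Checking where it meets the axes: one y-axis crossing is at y = 0; it crosses the x-axis at the gridline x = 0.
(c) Putting this together gives p.

3*y^2 + 3*x + y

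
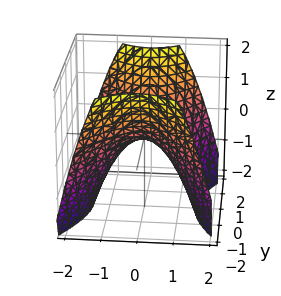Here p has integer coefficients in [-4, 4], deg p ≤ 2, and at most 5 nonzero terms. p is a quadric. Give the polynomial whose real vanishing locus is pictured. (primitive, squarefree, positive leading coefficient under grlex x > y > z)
3*x^2 - 2*y^2 + 3*z

1. Degree: a saddle surface; a quadric, so deg p = 2.
2. Symmetries: it's symmetric under y → −y, forcing even powers of y; mirror symmetry x ↦ −x ⇒ only even powers of x.
3. Against the integer gridlines: one y-axis crossing is at y = 0; it crosses the x-axis at the gridline x = 0.
4. Solving for integer coefficients yields p as stated.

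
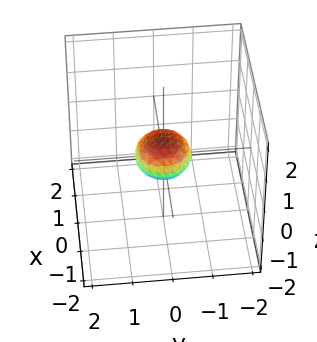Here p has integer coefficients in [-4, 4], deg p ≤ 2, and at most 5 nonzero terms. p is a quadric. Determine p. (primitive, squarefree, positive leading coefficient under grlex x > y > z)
2*x^2 + 2*y^2 + 3*z^2 - 1

(a) deg p = 2. Bounded and convex; a quadric.
(b) Symmetry: every cross-section ⟂ z is a circle, so x, y appear only via x² + y²; the z ↦ −z reflection is a symmetry, so z appears only in even powers.
(c) Observable constraints: a circular section at z = 0 has radius between 0 and 1.
(d) Assembling these constraints gives the stated polynomial.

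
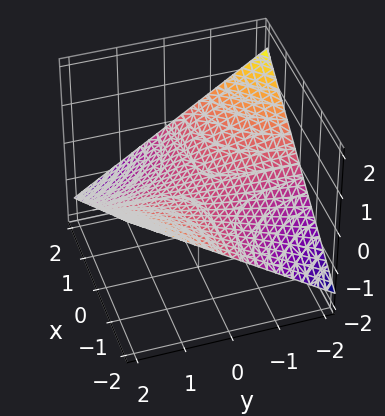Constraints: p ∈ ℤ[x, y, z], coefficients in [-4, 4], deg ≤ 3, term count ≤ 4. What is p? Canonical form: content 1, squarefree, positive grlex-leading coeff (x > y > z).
(a) deg p = 2. A hyperbolic paraboloid; a quadric.
(b) Checking where it meets the axes: it meets the z-axis at z = 0 (among the integer gridlines); every point of the y-axis in the box is on the surface; the visible x-axis segment lies entirely on the surface.
(c) Together with the visible shape, these determine p as stated.

x*y + 3*z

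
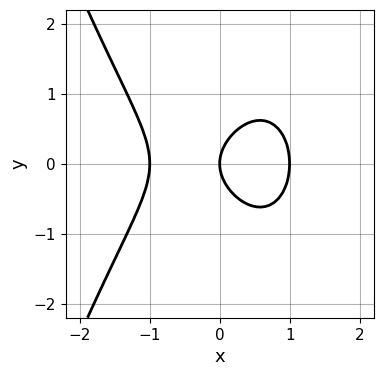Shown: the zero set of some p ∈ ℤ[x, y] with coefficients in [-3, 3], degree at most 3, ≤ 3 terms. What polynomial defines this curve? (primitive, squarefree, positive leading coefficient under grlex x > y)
The degree is 3 — the shape is more complex than any degree-2 curve.
Symmetries: it's symmetric under y → −y, forcing even powers of y.
Observable constraints: among the integer gridlines, it crosses the x-axis at x ∈ {-1, 0, 1}; it meets the y-axis at y = 0 (among the integer gridlines).
Solving for integer coefficients yields p as stated.

x^3 + y^2 - x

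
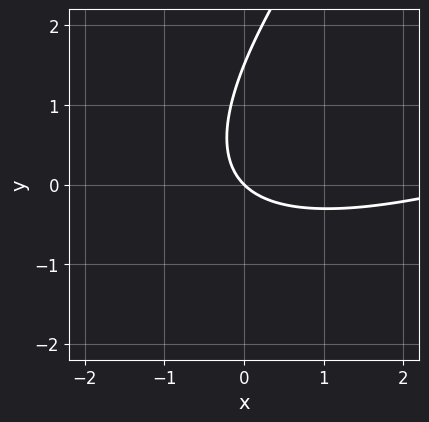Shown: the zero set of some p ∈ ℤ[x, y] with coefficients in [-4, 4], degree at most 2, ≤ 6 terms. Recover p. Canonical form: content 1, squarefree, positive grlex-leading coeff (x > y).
x^2 - 3*x*y + 2*y^2 - 3*x - 3*y

1. deg p = 2. No degree-1 curve has this shape.
2. From the visible intercepts: it meets the y-axis at y = 0 (among the integer gridlines); it crosses the x-axis at the gridline x = 0.
3. Assembling these constraints gives the stated polynomial.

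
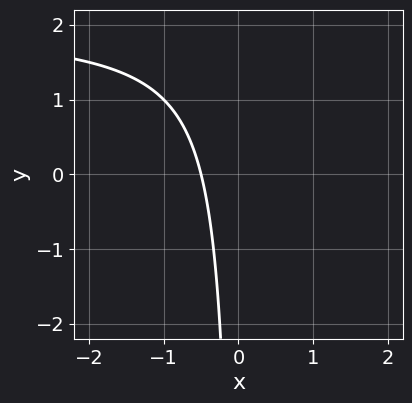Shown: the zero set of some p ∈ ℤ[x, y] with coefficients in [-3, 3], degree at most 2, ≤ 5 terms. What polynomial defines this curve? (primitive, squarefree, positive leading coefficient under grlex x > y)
x*y - 2*x - 1

1. deg p = 2. No degree-1 curve has this shape.
2. Checking where it meets the axes: the curve avoids every integer y-axis point in the box.
3. Fitting integer coefficients to these (and the overall shape) gives p.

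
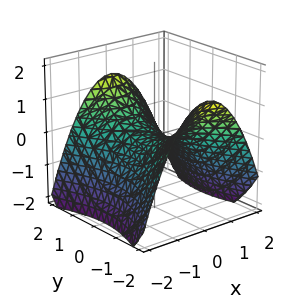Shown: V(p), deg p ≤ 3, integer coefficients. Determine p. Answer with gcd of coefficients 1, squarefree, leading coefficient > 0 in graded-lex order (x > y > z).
Degree: a saddle surface; a quadric, so deg p = 2.
Symmetries: mirror symmetry x ↦ −x ⇒ only even powers of x; it's symmetric under y → −y, forcing even powers of y.
Reading off the gridlines: it crosses the z-axis at the gridline z = 0; it crosses the y-axis at the gridline y = 0.
Together with the visible shape, these determine p as stated.

2*x^2 - y^2 + 3*z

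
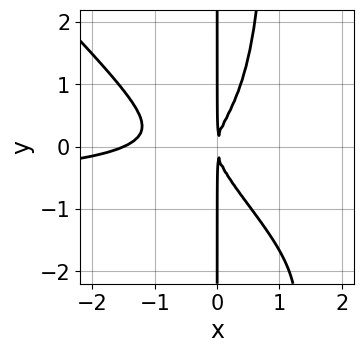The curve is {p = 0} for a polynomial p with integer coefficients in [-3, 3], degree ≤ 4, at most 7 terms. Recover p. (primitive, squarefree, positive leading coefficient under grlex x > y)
3*x^3*y + 3*x^2*y^2 + 2*x^3 - 3*x*y^2 + 3*x^2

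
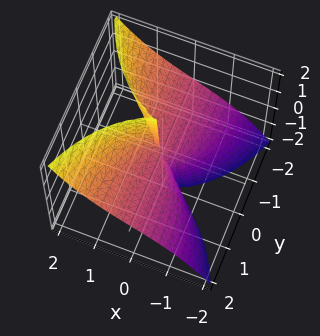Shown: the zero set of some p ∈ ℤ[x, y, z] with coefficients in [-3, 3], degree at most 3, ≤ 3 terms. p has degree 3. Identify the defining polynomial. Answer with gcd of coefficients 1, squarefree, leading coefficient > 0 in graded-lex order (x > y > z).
First, degree: the shape is more complex than any degree-2 surface, so deg p = 3.
Next, from the visible intercepts: every point of the z-axis in the box is on the surface; one x-axis crossing is at x = 0; the visible y-axis segment lies entirely on the surface.
Finally, assembling these constraints gives the stated polynomial.

x^3 + 2*x*y^2 - 3*y^2*z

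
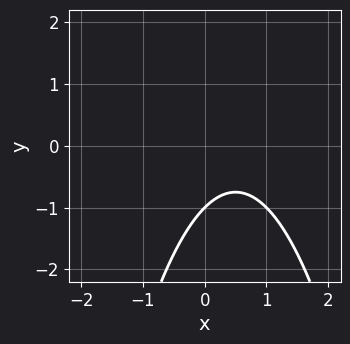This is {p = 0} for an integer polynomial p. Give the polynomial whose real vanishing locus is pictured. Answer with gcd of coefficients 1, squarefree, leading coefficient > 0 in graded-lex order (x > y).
x^2 - x + y + 1

1. Degree: the shape is more complex than any degree-1 curve, so deg p = 2.
2. Observable constraints: it meets the y-axis at y = -1 (among the integer gridlines); it misses every integer gridline on the x-axis.
3. Matching integer coefficients to the picture gives p.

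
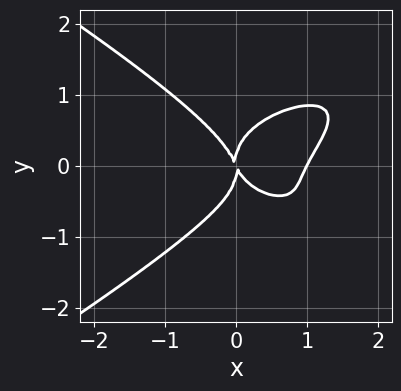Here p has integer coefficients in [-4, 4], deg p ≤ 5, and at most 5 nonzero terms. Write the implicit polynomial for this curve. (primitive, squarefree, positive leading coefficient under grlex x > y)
1. Degree: no degree-3 curve has this shape, so deg p = 4.
2. Against the integer gridlines: one y-axis crossing is at y = 0; the x-axis gridline crossings are at x ∈ {0, 1}.
3. Assembling these constraints gives the stated polynomial.

x^2*y^2 - 3*y^4 - 2*x^3 + 2*x^2 + x*y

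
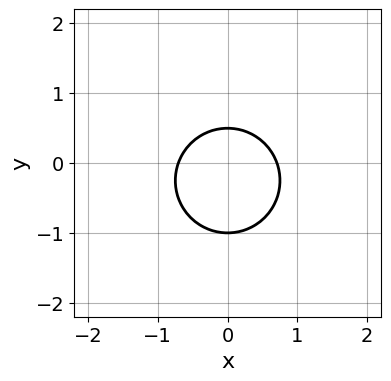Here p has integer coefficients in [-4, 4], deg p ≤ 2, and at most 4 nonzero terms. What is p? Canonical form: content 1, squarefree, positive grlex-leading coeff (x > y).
2*x^2 + 2*y^2 + y - 1

1. The degree is 2 — no degree-1 curve has this shape.
2. Symmetries: the x ↦ −x reflection is a symmetry, so x appears only in even powers.
3. Observable constraints: it meets the y-axis at y = -1 (among the integer gridlines).
4. Putting this together gives p.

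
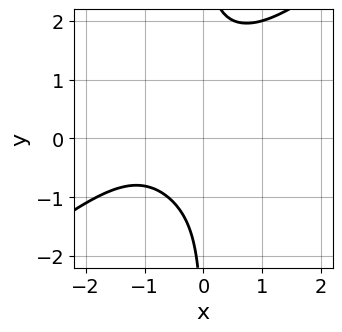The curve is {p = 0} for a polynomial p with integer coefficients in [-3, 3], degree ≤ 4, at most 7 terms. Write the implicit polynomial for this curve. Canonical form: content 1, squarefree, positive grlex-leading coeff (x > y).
x^4 - 2*x*y^3 + 2*x^2*y + 2*x*y^2 + 3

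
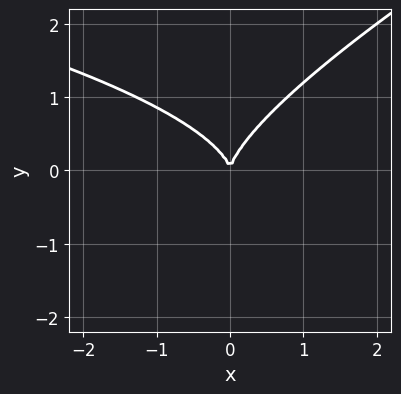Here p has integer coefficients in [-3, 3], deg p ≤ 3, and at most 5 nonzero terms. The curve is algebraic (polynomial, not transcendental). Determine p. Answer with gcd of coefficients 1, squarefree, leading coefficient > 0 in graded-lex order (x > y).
x*y^2 - 2*y^3 + 2*x^2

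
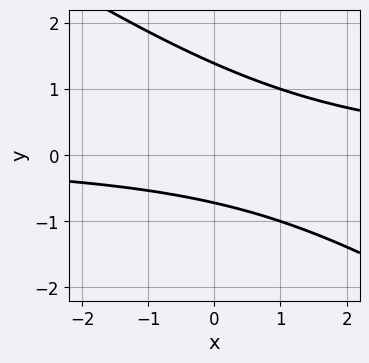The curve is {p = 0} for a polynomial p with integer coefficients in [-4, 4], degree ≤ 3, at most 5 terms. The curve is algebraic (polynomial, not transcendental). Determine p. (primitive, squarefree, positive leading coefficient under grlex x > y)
2*x*y + 3*y^2 - 2*y - 3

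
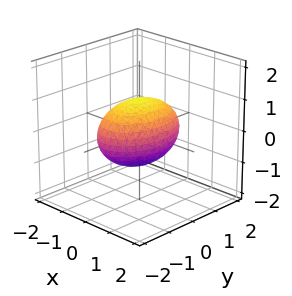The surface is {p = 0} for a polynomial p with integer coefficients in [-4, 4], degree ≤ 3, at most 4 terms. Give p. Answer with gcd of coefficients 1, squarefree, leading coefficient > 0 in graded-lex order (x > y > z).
2*x^2 + y^2 + 2*z^2 - 2

1. The degree is 2 — bounded and convex; a quadric.
2. Symmetries: the x ↦ −x reflection is a symmetry, so x appears only in even powers; the z ↦ −z reflection is a symmetry, so z appears only in even powers; the y ↦ −y reflection is a symmetry, so y appears only in even powers.
3. Reading off the gridlines: the z-axis gridline crossings are at z ∈ {-1, 1}; among the integer gridlines, it crosses the x-axis at x ∈ {-1, 1}.
4. Assembling these constraints gives the stated polynomial.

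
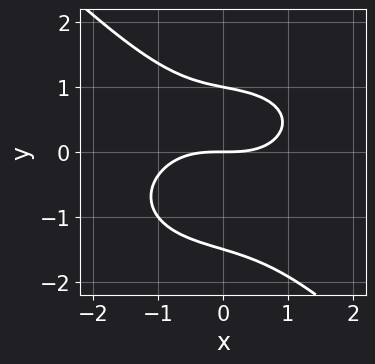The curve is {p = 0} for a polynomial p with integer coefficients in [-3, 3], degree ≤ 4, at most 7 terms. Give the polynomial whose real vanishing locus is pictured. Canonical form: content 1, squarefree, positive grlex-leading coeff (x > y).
x^3 + x*y^2 + 2*y^3 + y^2 - 3*y

1. The degree is 3 — a generic line meets the curve in up to 3 points.
2. Against the integer gridlines: the y-axis gridline crossings are at y ∈ {0, 1}; one x-axis crossing is at x = 0.
3. Solving for integer coefficients yields p as stated.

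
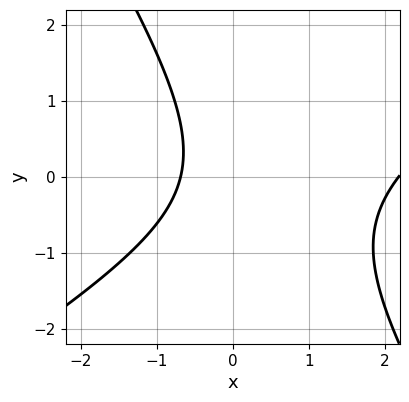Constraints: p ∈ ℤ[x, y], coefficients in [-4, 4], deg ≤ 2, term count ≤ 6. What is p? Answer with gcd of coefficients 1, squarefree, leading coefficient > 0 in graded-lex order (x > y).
2*x^2 - 2*x*y - 2*y^2 - 3*x - 3

1. The degree is 2 — no degree-1 curve has this shape.
2. Checking where it meets the axes: no y-intercept at any integer in the box.
3. These observations pin down the coefficients.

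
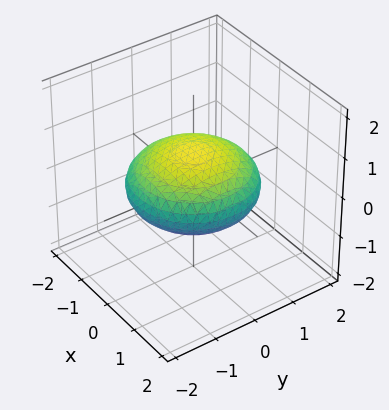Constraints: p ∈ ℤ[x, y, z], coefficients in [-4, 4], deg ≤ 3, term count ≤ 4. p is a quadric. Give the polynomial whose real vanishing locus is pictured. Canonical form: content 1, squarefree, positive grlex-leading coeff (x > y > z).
Degree: bounded and convex; a quadric, so deg p = 2.
Symmetries: the surface is invariant under rotation about z: p = q(x² + y², z); the z ↦ −z reflection is a symmetry, so z appears only in even powers.
Observable constraints: a circular section at z = 0 has radius between 1 and 2.
Assembling these constraints gives the stated polynomial.

x^2 + y^2 + 3*z^2 - 2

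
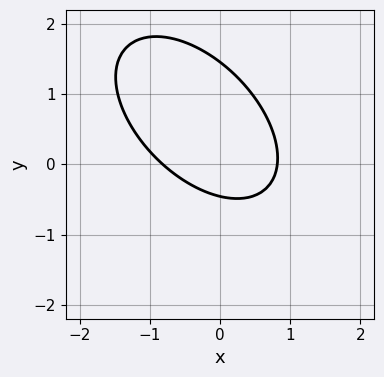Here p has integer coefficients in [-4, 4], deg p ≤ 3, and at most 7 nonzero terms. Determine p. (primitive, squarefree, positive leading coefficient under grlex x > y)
First, the degree is 2 — the shape is more complex than any degree-1 curve.
Finally, solving for integer coefficients yields p as stated.

3*x^2 + 3*x*y + 3*y^2 - 3*y - 2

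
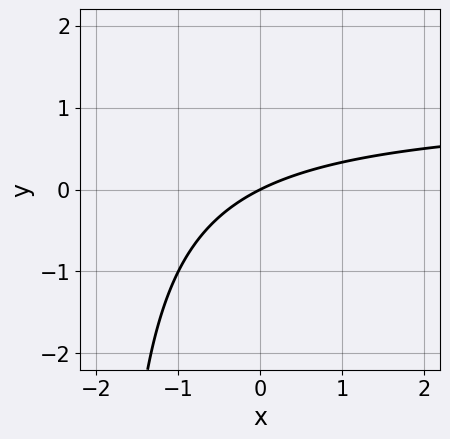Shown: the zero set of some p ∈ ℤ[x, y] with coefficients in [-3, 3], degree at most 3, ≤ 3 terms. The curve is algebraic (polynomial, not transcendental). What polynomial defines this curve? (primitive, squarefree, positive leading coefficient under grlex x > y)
x*y - x + 2*y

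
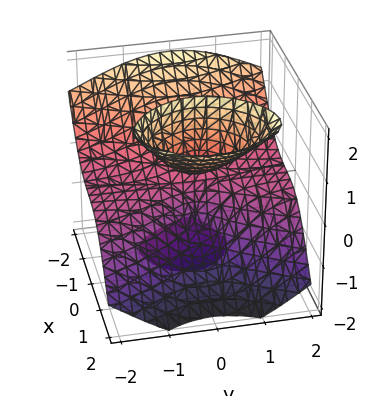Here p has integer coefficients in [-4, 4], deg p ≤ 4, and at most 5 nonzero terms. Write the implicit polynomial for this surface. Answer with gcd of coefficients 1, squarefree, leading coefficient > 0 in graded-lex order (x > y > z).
The picture has 2 separate pieces. Treating them together as one polynomial.
The degree is 3 — a generic line meets the surface in up to 3 points.
Reading off the gridlines: the visible z-axis segment lies entirely on the surface; it crosses the x-axis at the gridline x = 0.
Putting this together gives p. Check: (0, 2, 0) on the y-axis lies on the surface, and p(0, 2, 0) = 0. ✓

3*x^3 - 3*x*z^2 + 3*y^2*z - 2*x*z + x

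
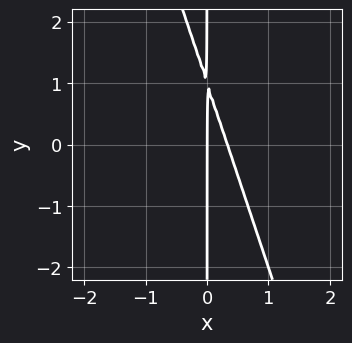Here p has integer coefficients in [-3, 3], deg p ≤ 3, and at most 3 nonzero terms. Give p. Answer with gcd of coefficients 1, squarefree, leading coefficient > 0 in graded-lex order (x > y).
First, deg p = 2. No degree-1 curve has this shape.
Next, observable constraints: the visible y-axis segment lies entirely on the curve; it meets the x-axis at x = 0 (among the integer gridlines).
Finally, solving for integer coefficients yields p as stated.

3*x^2 + x*y - x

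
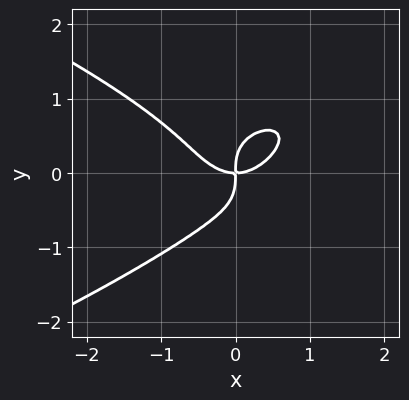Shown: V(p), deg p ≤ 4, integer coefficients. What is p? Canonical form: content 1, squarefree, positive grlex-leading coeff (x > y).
1. The degree is 4 — no degree-3 curve has this shape.
2. From the visible intercepts: it meets the x-axis at x = 0 (among the integer gridlines); it crosses the y-axis at the gridline y = 0.
3. Fitting integer coefficients to these (and the overall shape) gives p.

3*y^4 + 2*x^3 - 2*x*y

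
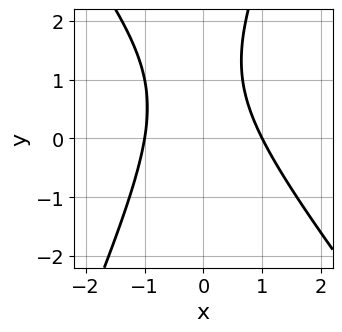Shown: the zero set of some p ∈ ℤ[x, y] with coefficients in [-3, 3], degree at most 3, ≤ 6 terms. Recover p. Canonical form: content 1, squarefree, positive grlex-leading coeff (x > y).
3*x^2 + x*y - y^2 + 2*y - 3

1. The degree is 2 — a generic line meets the curve in up to 2 points.
2. Against the integer gridlines: among the integer gridlines, it crosses the x-axis at x ∈ {-1, 1}; it misses every integer gridline on the y-axis.
3. The integer polynomial consistent with all of this is the stated p.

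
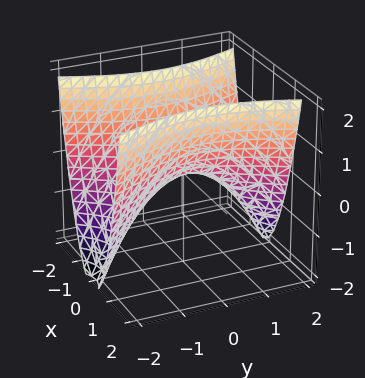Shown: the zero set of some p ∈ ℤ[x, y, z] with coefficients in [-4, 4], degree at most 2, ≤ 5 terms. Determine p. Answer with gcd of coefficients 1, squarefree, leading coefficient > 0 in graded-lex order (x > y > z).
3*x^2 - y^2 - 2*z

(a) Degree: a saddle surface; a quadric, so deg p = 2.
(b) Symmetries: the x ↦ −x reflection is a symmetry, so x appears only in even powers; it's symmetric under y → −y, forcing even powers of y.
(c) From the visible intercepts: one z-axis crossing is at z = 0; it meets the x-axis at x = 0 (among the integer gridlines); one y-axis crossing is at y = 0.
(d) Together with the visible shape, these determine p as stated.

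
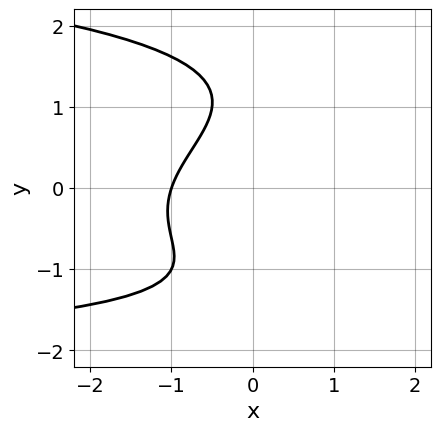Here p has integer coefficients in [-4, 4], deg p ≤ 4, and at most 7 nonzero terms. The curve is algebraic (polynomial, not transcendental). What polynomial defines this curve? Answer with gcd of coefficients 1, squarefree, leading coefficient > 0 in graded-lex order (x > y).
y^4 + x*y - 2*y^2 + 3*x + 3

(a) Degree: a generic line meets the curve in up to 4 points, so deg p = 4.
(b) Against the integer gridlines: it misses every integer gridline on the y-axis; one x-axis crossing is at x = -1.
(c) Matching integer coefficients to the picture gives p.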